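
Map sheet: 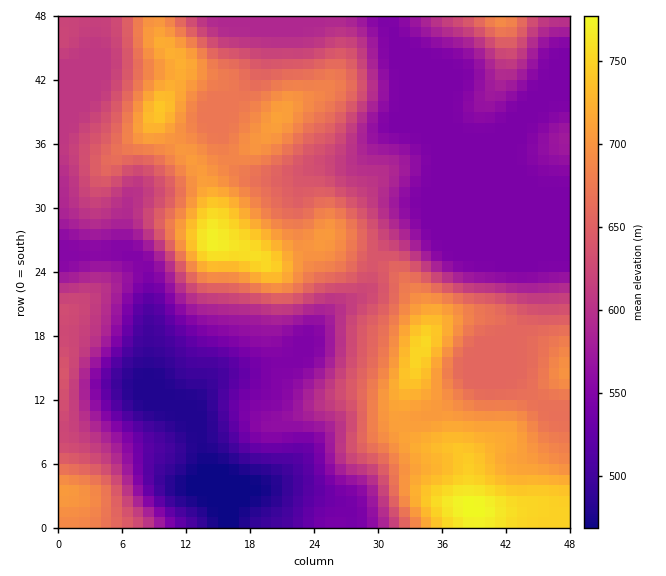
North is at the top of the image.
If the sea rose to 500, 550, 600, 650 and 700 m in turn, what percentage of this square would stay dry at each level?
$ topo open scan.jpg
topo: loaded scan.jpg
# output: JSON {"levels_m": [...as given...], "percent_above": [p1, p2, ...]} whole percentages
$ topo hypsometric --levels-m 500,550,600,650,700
{"levels_m": [500, 550, 600, 650, 700], "percent_above": [94, 74, 56, 37, 15]}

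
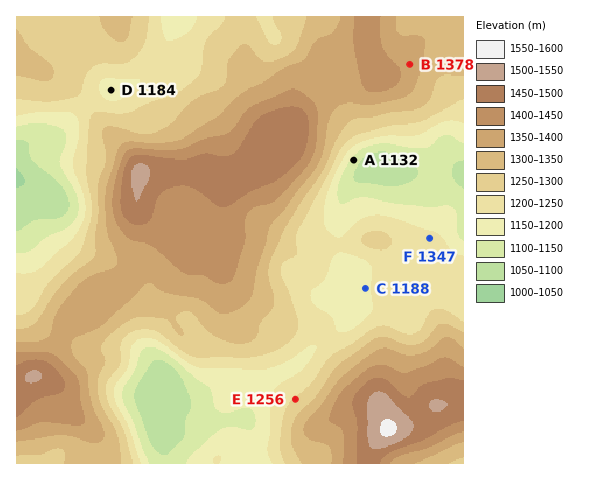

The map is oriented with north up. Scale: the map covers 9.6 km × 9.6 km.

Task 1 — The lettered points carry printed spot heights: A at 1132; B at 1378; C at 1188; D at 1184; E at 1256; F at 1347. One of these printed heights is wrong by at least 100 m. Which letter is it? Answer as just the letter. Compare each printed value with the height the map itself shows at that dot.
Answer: F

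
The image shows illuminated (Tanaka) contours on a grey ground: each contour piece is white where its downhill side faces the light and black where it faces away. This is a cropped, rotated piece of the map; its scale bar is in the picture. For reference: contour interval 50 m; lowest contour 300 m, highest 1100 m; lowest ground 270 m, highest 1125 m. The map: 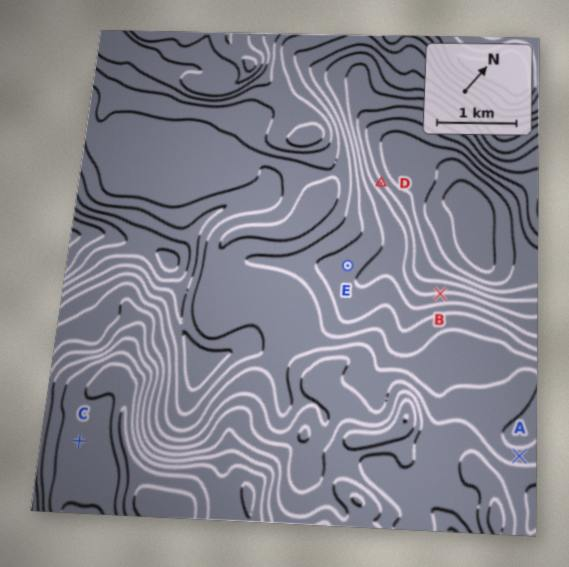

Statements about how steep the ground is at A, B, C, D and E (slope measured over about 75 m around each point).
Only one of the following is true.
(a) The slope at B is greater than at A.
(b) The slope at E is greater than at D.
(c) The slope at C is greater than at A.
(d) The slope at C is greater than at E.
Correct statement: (a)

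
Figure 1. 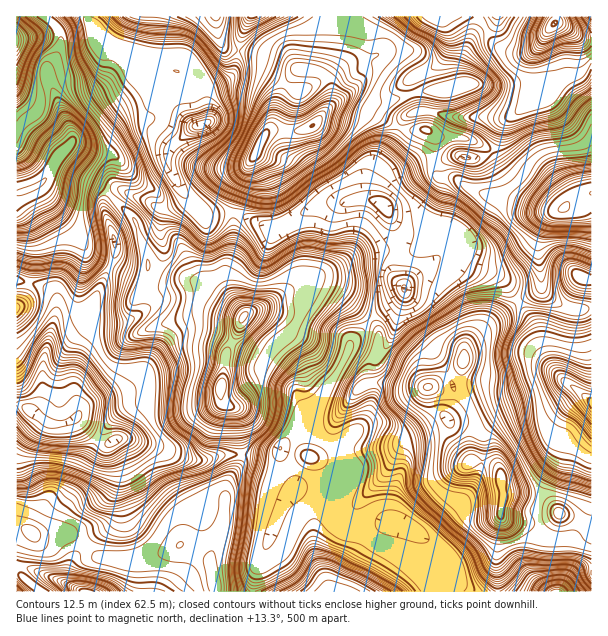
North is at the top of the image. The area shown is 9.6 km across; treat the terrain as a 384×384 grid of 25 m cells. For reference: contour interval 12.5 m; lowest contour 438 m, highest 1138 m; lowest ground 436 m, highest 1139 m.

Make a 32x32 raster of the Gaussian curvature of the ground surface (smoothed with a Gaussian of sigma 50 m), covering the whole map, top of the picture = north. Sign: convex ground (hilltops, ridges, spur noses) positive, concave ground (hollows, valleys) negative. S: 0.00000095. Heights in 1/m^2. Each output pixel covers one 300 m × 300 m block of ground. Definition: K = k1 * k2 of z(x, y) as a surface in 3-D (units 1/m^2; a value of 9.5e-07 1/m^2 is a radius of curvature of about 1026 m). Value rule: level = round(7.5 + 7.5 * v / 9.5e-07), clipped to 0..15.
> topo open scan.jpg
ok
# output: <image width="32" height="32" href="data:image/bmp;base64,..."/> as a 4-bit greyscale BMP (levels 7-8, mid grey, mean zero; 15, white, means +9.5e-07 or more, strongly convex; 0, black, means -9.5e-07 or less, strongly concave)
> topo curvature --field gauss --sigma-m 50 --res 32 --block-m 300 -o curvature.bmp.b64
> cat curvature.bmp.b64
<image width="32" height="32" href="data:image/bmp;base64,Qk12AgAAAAAAAHYAAAAoAAAAIAAAACAAAAABAAQAAAAAAAACAAATCwAAEwsAABAAAAAAAAAAAAAAABEREQAiIiIAMzMzAERERABVVVUAZmZmAHd3dwCIiIgAmZmZAKqqqgC7u7sAzMzMAN3d3QDu7u4A////APYOpYd3iouGaIh1eIRGO/s3Z4eHd3Tqi7yHd3iY95dgiHd3Z4h3eIcXd3d3tUNJZoh4eJeHiIeHaIeIiJSoNmd3doZniIeHd3d3iGd36afWOZtoh5h5qYh3doLIfGskZ7eXZoaHilh3d4h3tbSbVJlWd5l2mEQGl6d3h2epiHyHepcdxWmHRoZ3eIeGd0aKhph6ZXU+OatXdYmlZ4d3h3iniMeHiY34dnapind3eGd1Z3l1eIePg493tgj5Z3Z31ZdpdnyUkJhWhnaYdoh4Z5l8lmWbV2kpd3eXKHipP4V4ZWh3t1eFqHh6taiJdpeId6Znh3d4Zv5Xd3N2p4qzR3tmgZinh3RYJ4iHfndnZWkoFvZkd3mGYFeJiIlnd3lk/qo70md2K7+tqYdnd4h3g/pGeM53mfZZlFpld3iKh2Bnp1Wbhla1OGdod3d3qmVPqXiklHtHhEZUd4e3dYeFboh4iVdlhWd3qKh3dXt3d3iYREp4poSR+3h3WIl2eXeFeNifB5eEU5uGeH/HZcgml3pXnyiHdv+MZtszE6h6eJhWi0Z3Z3b/R7apiHmiWHp5iScGeHd4U2Q8l2d2WppWiHd5eFeHiIKWV3WGeYefsmd8f3anh3iaKIqHd4eCZYY2pLB6lnaPeQp3d3eG1XaGbXaA58WYY2gnh3d3h8mFRn/1"/>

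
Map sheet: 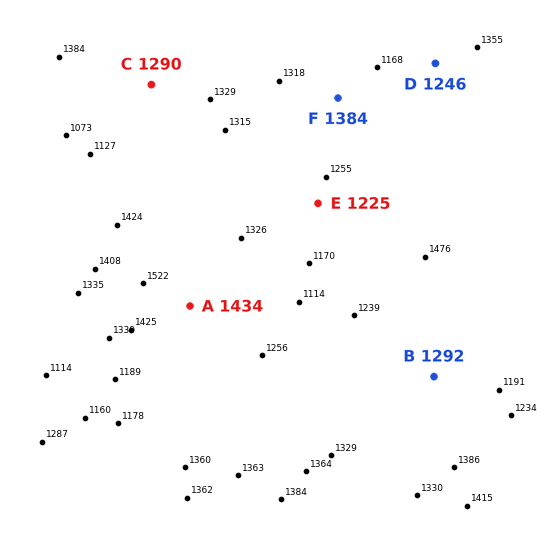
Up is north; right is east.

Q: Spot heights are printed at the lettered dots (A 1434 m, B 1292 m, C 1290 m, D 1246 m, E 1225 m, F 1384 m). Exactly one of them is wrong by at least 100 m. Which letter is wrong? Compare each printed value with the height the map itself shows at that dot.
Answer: F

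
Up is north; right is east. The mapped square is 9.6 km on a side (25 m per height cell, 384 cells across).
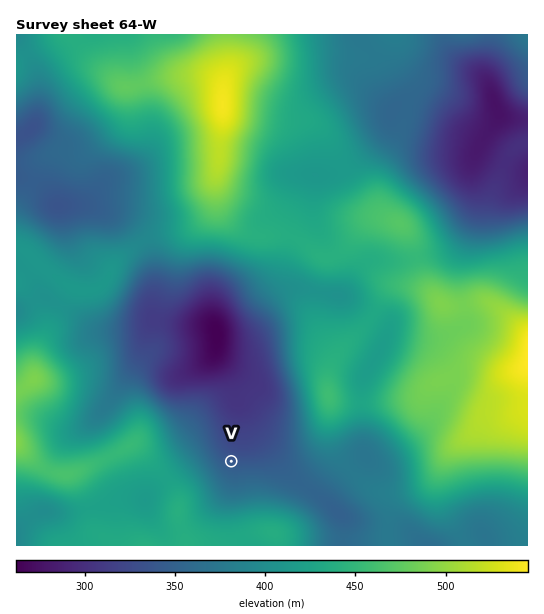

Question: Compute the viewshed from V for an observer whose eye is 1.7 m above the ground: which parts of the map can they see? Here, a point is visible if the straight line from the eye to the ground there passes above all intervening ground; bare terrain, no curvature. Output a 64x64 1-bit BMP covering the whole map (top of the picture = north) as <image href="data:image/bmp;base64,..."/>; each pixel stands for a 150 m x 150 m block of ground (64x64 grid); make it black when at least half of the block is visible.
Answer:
<image width="64" height="64" href="data:image/bmp;base64,Qk0+AgAAAAAAAD4AAAAoAAAAQAAAAEAAAAABAAEAAAAAAAACAAATCwAAEwsAAAIAAAAAAAAA////AAAAAAAAAAAAAAAAAAAAAAAAAAAAAAAAAAAAAAAAAAD/wAAAAAAAAf/gADAAAAAB/8AY8AAAAAP/AHDwAAAAA/4B8PAAAAAH/B/A8AAAAAf//wD4AAAAH//+APgAAAA///4A/AAAAP///gD+AAAA+//+AP4AAADz//4A/wAAAHH//gHBgAAAYP/+AMAAAAAA//4AAAAAAAB//gAAAAAAAD/8AAAAAAAAH/wAAAAAAAAP+AAAAAAAAA/4AAAAAAAAD/gAAAAAAAAf8AAAAAAAAB/wAAAAAAAAH/AAAAAH8Dg/8AAAAAP4P3/wAAAAA/5//+AAAAAB////wAAAAAD////AAAAAAB///8AAAAAAD///4AAAAAAP///8AAAAAAf///wAAAAAA///+AAAAAAB///gAAAAAAA/+AAAAAAAAAfwAAAAAAAAA/AAAAAAAAAD8AAAAAAAAAPwAAAAAAAAB/AAAAAAAAAD8AAAAAAAAADwAAAAAAAAAHAAAAAAAAAAEAAAAAAAAAAAAAAAAAAAAAAAAAAAAAAAAAAAAAAAAAAAAAAAAAAMABgAAAAAAB4AMAAAAAAAPgAAAAAAAAA/AAAAAAAAAH8AAAAAAAAAwAAAAAAAAACAAAAAAAAAAAAAAAAAAAAAAAAAAAAAAAAAAAAAAAAAAAAAAAAAAAAAAAAAAAAAAA=="/>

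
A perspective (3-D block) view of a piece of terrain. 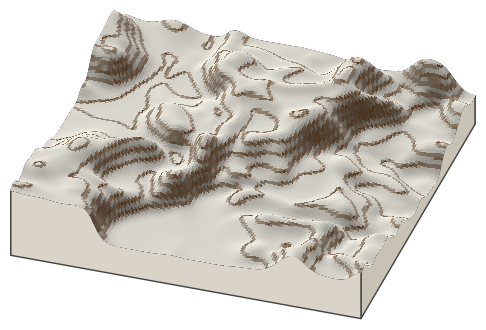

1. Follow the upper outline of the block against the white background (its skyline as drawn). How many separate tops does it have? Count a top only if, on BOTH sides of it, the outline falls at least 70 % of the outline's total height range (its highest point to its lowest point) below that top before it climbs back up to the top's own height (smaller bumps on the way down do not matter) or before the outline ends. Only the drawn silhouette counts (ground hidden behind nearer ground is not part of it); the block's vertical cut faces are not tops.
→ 0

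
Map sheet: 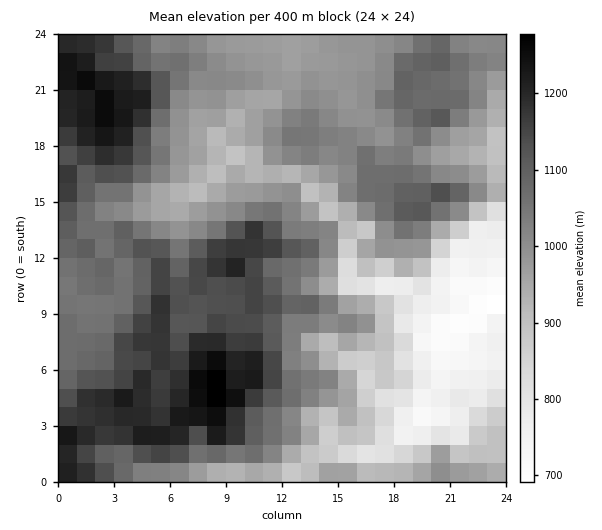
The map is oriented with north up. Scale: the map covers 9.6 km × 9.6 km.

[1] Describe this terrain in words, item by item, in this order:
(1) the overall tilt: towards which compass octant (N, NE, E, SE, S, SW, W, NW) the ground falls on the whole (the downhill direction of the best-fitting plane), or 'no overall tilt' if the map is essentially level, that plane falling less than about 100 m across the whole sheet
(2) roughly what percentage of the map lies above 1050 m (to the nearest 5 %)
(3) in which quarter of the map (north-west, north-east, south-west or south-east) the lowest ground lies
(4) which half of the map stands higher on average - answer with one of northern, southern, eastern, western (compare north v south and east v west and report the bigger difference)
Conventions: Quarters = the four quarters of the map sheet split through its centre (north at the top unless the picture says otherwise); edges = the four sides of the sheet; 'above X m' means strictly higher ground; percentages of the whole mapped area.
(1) On the whole the ground falls towards the east.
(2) About 45 % of the map lies above 1050 m.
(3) Look to the south-east quarter for the lowest ground.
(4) On average the western half of the map is the higher ground.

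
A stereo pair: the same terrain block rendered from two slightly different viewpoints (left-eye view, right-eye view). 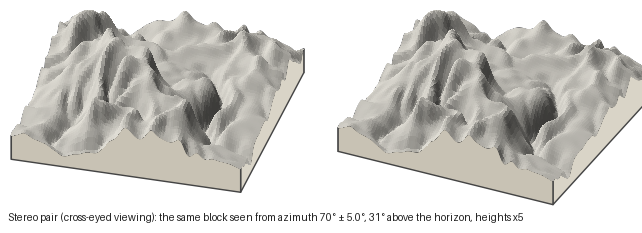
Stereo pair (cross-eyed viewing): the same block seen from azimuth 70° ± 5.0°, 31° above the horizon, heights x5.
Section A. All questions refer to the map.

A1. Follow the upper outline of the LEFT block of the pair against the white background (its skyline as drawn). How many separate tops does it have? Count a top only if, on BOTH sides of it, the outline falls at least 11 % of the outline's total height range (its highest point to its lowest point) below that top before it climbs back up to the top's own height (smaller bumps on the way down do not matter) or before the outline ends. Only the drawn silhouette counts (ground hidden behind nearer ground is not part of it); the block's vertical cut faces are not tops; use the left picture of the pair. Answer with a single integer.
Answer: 2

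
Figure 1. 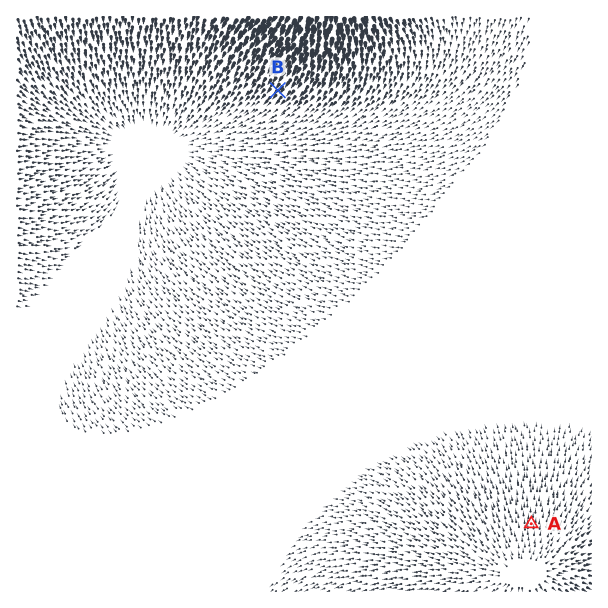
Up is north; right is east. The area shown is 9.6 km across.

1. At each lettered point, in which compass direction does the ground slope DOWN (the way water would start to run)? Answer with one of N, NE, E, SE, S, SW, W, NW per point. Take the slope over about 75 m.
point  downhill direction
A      N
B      SW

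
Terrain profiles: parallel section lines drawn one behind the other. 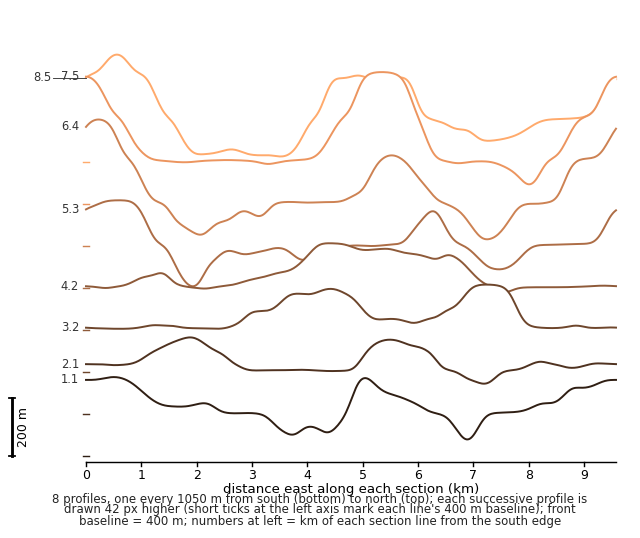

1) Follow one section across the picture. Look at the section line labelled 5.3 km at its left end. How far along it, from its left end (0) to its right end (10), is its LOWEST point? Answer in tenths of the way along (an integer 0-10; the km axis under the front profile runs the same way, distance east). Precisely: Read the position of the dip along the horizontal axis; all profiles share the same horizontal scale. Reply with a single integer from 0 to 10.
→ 2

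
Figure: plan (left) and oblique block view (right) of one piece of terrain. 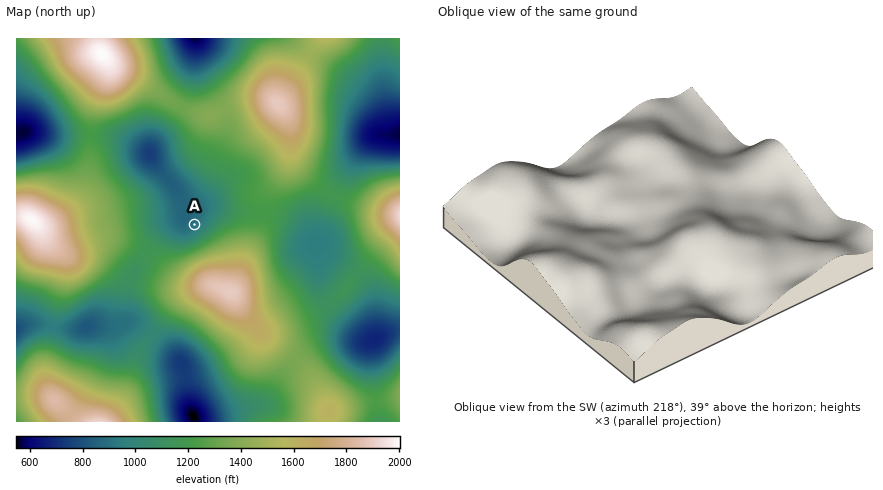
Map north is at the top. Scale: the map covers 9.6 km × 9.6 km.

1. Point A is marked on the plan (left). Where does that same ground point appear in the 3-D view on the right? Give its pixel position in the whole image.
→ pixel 651 234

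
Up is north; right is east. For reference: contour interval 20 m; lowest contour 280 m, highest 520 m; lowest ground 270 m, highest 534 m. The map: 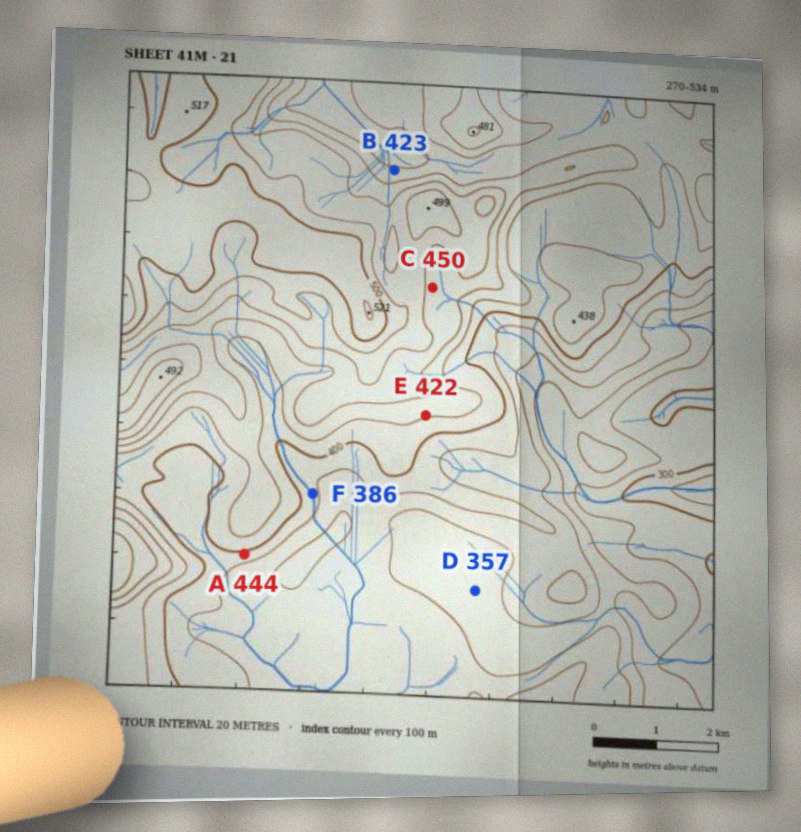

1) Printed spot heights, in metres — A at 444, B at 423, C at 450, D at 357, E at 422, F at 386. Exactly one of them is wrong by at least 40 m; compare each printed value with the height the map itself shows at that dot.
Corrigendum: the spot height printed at A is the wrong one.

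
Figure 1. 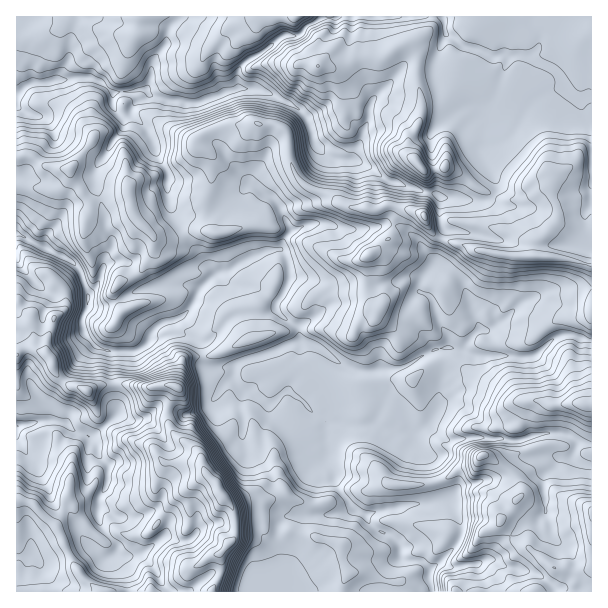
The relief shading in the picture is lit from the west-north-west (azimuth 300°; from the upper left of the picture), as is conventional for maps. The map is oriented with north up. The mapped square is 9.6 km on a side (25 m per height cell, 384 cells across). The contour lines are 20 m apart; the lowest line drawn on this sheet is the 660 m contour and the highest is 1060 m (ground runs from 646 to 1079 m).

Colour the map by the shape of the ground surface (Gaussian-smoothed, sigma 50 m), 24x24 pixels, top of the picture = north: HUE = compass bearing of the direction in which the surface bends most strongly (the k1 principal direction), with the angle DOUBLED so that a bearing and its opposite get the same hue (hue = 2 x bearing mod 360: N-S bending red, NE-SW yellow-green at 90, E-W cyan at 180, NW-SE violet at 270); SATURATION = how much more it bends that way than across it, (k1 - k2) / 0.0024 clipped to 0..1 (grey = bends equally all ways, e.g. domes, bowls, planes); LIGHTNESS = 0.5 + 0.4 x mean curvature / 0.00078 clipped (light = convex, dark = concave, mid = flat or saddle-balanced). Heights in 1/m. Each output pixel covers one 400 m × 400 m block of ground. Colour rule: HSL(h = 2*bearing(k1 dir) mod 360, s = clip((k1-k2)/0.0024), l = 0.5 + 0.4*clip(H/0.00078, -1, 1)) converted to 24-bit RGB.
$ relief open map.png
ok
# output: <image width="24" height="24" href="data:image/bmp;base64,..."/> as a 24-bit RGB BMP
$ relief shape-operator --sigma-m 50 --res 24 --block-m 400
<image width="24" height="24" href="data:image/bmp;base64,Qk32BgAAAAAAADYAAAAoAAAAGAAAABgAAAABABgAAAAAAMAGAAATCwAAEwsAAAAAAAAAAAAAcZOdfViSftt5QrzZby+/31yxsTJnObRP/c2JDyIwfn99fnp+eHR9oZB7aY2YcJCisI63DGmt3rySj2a1XqS3rzU3plxBa3uehHxmdVNzjuFjbTxLaW5HJHo0j8y/xH/V/M/QDU5ZZoNxdHN5f4ByiJ18cpiFUX+UhUQ7NpE8+AALUXMjmWhCh8y/YKCvoEpigk94lc6UkzuPSWvJbmvA2nzAJnEbM2cgyrQ6/4LpS1aQdI2lhaKzjpqup12oojR+fKatiqavFTBg9cXMX7GPfZFfhVqDt4phmdfeiS7Ut8p5LSpvoVNpjZk7mT9/lTyVreecZCH/fmWgXKGKXGDJmk81i1IwYYo1ank8cXlSOChWrcmHvYGaXaCPXU+IntbawKlWcTJ+2uF2NyatpWSlxIKNSoqVm2i+zf7SOw9Vsm6sWcJzaV9BiDGDwXuao7/cqa/mtoHjRCSTYa8jgrBapl6uSrSXY4ZNjEhMTnxz4LFjjiyQdV82hchxV1e4zPPIrhZbUC1MmapkhEtudHpyUFmEsdfFsHZFWkw3Mz8hcUTp0tH6gZngqF+WcYJciWJUp0CCcrudlS8sJ29rmMnj1GnWP+S4yPW1Sw1DamiKd6d1g2N/enmCZIZ0h4RIe2Rfemx8WGujGNcNiXQAnVgHhJYVlW4ue1MzTaVRgGMtWC0mZ+JVMRUcdZQe5MUOMqwAa0tziJ91fV5rioJ9gnJ7eXeAi4d8e3iEjX9vVndyU4RPqEuXwIKaoH+/loPToK7Zqzmax0C90Oz7w6LxVH7019D70t/5PwTeaoSDgmVmjIx4fYVvfYKEeXqJhoudfGmWsKiPZ2x7ZYKBWoqGjL2UfIq4h0+ktK+GLiTE1PjTFj02cX89UVQgQlEn4rBcvgvAtFZZTHg7aIxghICPen+SeDsueZA9hWs8QZcxhGqoa6KiToA7gI4vSkwgo21cbK+AaJ235dhnFxM9qxcuU8o4FlItjL46gDJFmVyuyqbVcmnRNIOorymRn63bw2uASKJ9roasPZhie4hOZYiqiX2oxX61HXcZcEoXhr6P8Yy/ADCPvkRf5qCyTmmhN4Q3Un+KeJyVgZtlcJVNtT2AQ5hxYmqBwZaoer23aXOcikqhfKCFgF6IXYNrfY5+nHy1qZPOsbRSm4k86gTtFGjSs+M2gqwsq2ijPoiFfJd0jHVqsmlxQ4iSqXSUVV10latptI1pRWaPo2mdilmHi3VWb3pNV29HbHRTfZNMkS7fmefWMwAfFOtPyXg+z4KiQqlqWYxSV3VHVYhep6CHfC55imtSXG7J0al2hqpmUZZtX2xFais6r65vnIHGa17RWaHhgcfrvngCRQgOkN61Wm6bqGR9d7tvfHKrska717VyTIU8Y4IuK5OzpsHRXImTwWOfz5u7fitoI7vqhOr0SoXzZzLWx2eNn5s7b2JDTZCjUI2Sj755dVeSfbGBisKWYkN5ZqVooZlnnYG+obDSmxWAcWAYkWYjNtAgfLUfenHwVtb/aHfIdXm8gGmdgmhlr4+EYG6Gc4usmICrT7NoZlKLwM2WdKVYQzJsoo2GdoxwcIhuejNcmqBbpdvvyuLweYPQa47jbj4APhcAZ2kpQL9hmk2UmIpzk6F4U4OFVIlYdozO0sWbP1l7ptOMnnvMfhuAiJxdn6FxcFxVXFeCv/G/KmFlbVUwRh4aZQkQq/TJpKj/ed7feEl3T4CEvo+sqZOsS1Gtm6LQNkVxvU5PLq91reuKOBs7gVGkz8O2hlKQoYmXSHd83PO6IAopm3dFJ1p8rtTh2/OwHhaVoDx3dXF+bn55TZNuhrGuqmLMi2k4bStIh7uazuK+cBdwbES4ZtnLiHvY2cDvxLzny9rz8JreNRBDysyuM1eJT55O37aWJGpliF9he39/eYF5aYRnfHtTcG9LTGe1f5q/cqqZy0pEj5gKioQ0Z0AcKDsMFCwHdooZLhIFMgYBS7VMc6llS3+TYYhcqLF4gFWZhIV7eIF9goF9e4B5gH97f3t6h5dDVGgmgYoleRMk1cyvK197r4+x0rfAqkJTFiunWDy8uNLgn8LJeZ2shmuLUoJsp7t8X1Z3iYSCgYWOeniLgICHgHh+goJ9gn+Qo4ufW2iPdIGTr5uLRlmRTIt6roqOtHjAgdgbAHpEraDcyIipi3Cjhn6gqY22dLB5TYeRpmBWkXBRfIpnhYVvgH2DhX2AdHqIln+MbX6VbpCVn3l/soqdR3qPY4FupG52o4ee2G7VLXUAJIYAo6MRqbE1mpkuu1wxryB7ro51hIqQfYCDfXuCfIKBe4aD"/>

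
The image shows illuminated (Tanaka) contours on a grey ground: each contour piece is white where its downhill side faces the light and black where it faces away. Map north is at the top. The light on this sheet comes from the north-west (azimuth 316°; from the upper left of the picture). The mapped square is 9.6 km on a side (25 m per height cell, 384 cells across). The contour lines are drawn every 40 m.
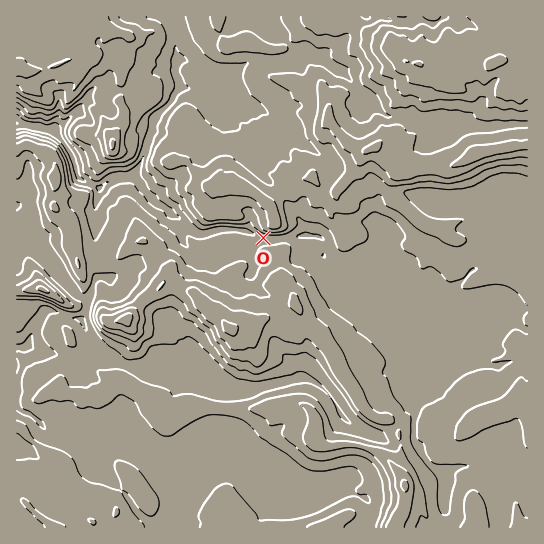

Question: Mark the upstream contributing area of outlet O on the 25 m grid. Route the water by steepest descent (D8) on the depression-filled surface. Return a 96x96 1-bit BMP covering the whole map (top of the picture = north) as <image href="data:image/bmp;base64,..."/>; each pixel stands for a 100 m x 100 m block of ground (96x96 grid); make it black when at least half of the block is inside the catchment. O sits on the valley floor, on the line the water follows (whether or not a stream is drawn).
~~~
<image width="96" height="96" href="data:image/bmp;base64,Qk2+BAAAAAAAAD4AAAAoAAAAYAAAAGAAAAABAAEAAAAAAIAEAAATCwAAEwsAAAIAAAAAAAAA////AAAAAAAAAAAAAAAAAAH///8AAAAAAAAAAAD///8AAAAAAAAAAAD///8AAAAAAAAAAAB///8AAAAAAAAAAAB///8AAAAAAAAAAAB///8AAAAAAAAAAAB///8AAAAAAAAAAAB///8AAAAAAAAAAAB///8AAAAAAAAAAAD///8AAAAAAAAAAAD///8AAAAAAAAAAAH///8AAAAAAAAAAAD///8AAAAAAAAAAAD///8AAAAAAAAAAAD///8AAAAAAAAAAAD///8AAAAAAAAAAAD///8AAAAAAAAAAAD///8AAAAAAAAAAAD///8AAAAAAAAAAAH///8AAAAAAAAAAB////8AAAAAAAAAAD////8AAAAAAAAAAH////8AAAAAAAAAAP////8AAAAAAAAAAP////8AAAAAAAAAAf////8AAAAAAAAAAf////8AAAAAAAAAA/////8AAAAAAAAAB/////8AAAAAAAAAB/////8AAAAAAAAAD/////8AAAAAAAAAD/////8AAAAAAAAAH/////8AAAAAAAAAH/////8AAAAAAAAAP/////8AAAAAAAAAf/////8AAAAAAAAA//////8AAAAAAAAB//////8AAAAAAAAD//////8AAAAAAAAD//////8AAAAAAAAH//////8AAAAAAAAH//////8AAAAAAAAP//////8AAAAAAAAP//////8AAAAAAAAf//////8AAAAAAAA///////8AAAAAAAA///////wAAAAAAAA///////AAAAAAAAB///////AAAAAAAAB///////AAAAAAAAB//////+AAAAAAAAD//////+AAAAAAAAP//////4AAAAAAAAP/////+AAAAAAAAAP/////wAAAAAAAAAP/////AAAAAAAAAAH////+AAAAAAAAAAB////wAAAAAAAAAAD////gAAAAAAAAAAD////AAAAAAAAAAAD///8AAAAAAAAAAAD///4AAAAAAAAAAAB///wAAAAAAAAAAAAfz/wAAAAAAAAAAAAPh/wAAAAAAAAAAAADA/4AAAAAAAAAAAAAAf4AAAAAAAAAAAAAAP4AAAAAAAAAAAAAAPwAAAAAAAAAAAAAAHwAAAAAAAAAAAAAADAAAAAAAAAAAAAAAAAAAAAAAAAAAAAAAAAAAAAAAAAAAAAAAAAAAAAAAAAAAAAAAAAAAAAAAAAAAAAAAAAAAAAAAAAAAAAAAAAAAAAAAAAAAAAAAAAAAAAAAAAAAAAAAAAAAAAAAAAAAAAAAAAAAAAAAAAAAAAAAAAAAAAAAAAAAAAAAAAAAAAAAAAAAAAAAAAAAAAAAAAAAAAAAAAAAAAAAAAAAAAAAAAAAAAAAAAAAAAAAAAAAAAAAAAAAAAAAAAAAAAAAAAAAAAAAAAAAAAAAAAAAAAAAAAAAAAAAAAAAAAAAAAAAAAAAAAAAAAAAAAAAAAAAAAAAAAAAAAAAAAAAAAAAAAAAAAAAAAAAAAAAAAAAAAAAAAAAAAAAAAAAAAAAAAAAAAAAAAAAAAAAAA="/>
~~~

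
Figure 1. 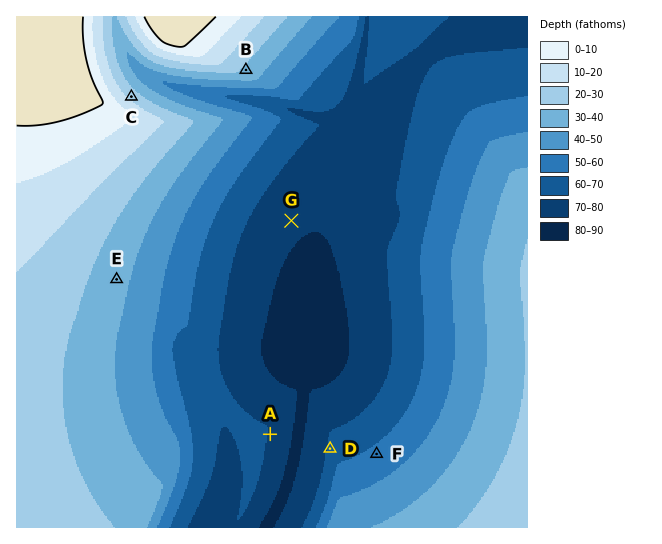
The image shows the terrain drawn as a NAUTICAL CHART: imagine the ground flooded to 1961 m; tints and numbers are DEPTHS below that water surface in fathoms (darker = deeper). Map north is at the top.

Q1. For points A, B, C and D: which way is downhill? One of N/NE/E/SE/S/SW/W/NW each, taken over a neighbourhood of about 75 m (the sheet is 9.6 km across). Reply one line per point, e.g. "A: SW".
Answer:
A: E
B: SE
C: NE
D: W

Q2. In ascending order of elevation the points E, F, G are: G F E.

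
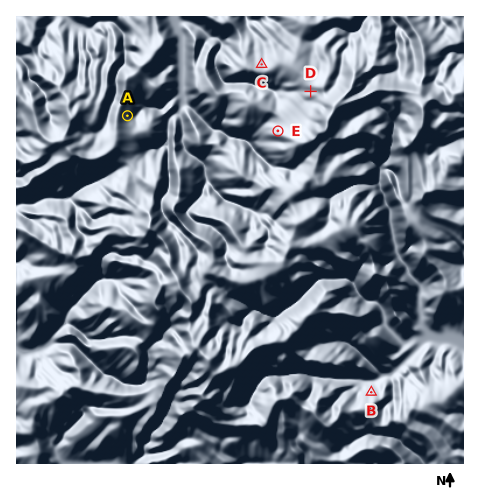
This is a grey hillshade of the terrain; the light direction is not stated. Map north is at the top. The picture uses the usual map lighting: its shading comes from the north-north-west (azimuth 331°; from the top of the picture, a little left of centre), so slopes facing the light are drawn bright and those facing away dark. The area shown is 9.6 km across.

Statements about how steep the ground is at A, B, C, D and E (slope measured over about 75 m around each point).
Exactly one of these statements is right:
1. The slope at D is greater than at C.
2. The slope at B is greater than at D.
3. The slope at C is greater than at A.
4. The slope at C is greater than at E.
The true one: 2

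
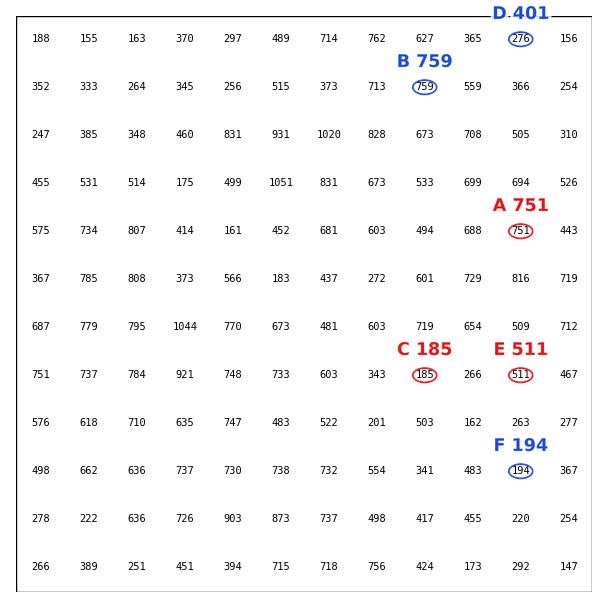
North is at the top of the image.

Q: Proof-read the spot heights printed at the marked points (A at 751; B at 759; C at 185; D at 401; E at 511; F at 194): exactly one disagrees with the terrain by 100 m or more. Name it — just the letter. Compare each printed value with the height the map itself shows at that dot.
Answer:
D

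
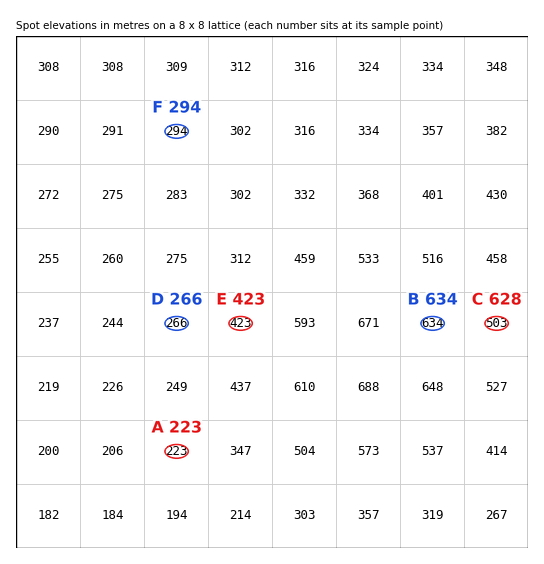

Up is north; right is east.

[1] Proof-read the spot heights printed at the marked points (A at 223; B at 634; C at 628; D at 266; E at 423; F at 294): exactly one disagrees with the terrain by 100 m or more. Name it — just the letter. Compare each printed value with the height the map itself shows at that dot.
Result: C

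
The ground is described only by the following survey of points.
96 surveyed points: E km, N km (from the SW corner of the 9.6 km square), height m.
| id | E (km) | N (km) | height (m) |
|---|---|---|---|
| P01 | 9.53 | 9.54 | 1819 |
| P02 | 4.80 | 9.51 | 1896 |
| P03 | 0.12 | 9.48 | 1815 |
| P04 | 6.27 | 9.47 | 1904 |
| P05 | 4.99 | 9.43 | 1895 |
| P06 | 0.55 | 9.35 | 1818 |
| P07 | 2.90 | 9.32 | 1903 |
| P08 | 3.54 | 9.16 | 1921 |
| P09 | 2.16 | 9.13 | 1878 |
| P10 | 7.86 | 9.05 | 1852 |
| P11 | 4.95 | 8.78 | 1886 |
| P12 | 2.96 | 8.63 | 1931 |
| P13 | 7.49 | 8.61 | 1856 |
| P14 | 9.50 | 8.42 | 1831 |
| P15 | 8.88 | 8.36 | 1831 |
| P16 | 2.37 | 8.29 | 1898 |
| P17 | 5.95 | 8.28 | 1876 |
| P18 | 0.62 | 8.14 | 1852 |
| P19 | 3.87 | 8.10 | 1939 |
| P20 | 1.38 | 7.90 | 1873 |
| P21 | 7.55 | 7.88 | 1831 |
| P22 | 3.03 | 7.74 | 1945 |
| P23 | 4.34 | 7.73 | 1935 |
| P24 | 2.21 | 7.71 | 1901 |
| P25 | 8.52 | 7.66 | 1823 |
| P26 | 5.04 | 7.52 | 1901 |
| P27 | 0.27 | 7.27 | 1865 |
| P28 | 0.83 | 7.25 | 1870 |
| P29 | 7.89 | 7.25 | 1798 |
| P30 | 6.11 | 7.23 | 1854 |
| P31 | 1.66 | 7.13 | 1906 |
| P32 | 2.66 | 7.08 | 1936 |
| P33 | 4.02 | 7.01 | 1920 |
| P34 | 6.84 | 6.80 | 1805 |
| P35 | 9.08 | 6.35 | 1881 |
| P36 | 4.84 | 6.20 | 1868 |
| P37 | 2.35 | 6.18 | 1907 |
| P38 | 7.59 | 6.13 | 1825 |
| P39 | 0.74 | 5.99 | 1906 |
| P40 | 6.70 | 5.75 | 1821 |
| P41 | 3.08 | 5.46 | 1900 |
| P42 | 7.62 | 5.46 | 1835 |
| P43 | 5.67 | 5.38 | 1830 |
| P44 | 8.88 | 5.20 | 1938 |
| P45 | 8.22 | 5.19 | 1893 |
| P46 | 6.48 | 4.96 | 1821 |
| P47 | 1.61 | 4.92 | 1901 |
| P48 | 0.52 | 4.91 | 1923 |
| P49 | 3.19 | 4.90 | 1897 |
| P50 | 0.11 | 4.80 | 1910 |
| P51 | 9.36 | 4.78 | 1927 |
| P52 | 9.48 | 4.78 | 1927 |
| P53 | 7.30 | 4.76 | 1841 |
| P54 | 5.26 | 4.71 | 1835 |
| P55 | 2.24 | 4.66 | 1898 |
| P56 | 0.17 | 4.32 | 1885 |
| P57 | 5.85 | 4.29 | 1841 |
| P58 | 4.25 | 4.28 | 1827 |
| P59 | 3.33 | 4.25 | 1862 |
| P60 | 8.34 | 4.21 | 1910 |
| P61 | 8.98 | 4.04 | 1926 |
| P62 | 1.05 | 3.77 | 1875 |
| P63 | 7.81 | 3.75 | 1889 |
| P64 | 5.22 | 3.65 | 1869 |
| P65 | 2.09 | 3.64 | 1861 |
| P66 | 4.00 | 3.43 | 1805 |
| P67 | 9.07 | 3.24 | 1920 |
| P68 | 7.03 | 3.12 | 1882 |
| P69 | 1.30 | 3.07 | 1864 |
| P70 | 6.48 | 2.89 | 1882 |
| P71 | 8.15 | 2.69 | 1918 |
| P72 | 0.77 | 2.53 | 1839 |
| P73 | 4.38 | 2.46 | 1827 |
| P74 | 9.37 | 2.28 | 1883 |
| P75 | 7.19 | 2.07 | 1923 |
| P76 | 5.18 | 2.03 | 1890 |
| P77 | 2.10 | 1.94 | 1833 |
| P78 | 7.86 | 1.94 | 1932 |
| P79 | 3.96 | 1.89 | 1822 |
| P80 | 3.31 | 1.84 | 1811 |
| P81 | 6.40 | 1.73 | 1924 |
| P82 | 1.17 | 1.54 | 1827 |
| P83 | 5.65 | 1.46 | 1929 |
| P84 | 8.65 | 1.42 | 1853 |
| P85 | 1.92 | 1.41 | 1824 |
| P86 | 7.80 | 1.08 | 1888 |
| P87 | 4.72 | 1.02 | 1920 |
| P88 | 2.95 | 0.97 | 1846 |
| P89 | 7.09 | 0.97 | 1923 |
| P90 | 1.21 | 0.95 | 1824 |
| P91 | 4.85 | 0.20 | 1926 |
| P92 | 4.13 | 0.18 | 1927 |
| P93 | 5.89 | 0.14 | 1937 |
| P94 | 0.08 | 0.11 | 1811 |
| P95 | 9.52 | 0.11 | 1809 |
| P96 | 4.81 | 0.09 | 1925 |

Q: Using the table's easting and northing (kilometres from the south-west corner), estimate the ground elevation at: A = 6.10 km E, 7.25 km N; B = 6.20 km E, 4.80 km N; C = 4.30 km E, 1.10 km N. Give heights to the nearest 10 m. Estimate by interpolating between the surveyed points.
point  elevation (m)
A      1850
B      1820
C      1900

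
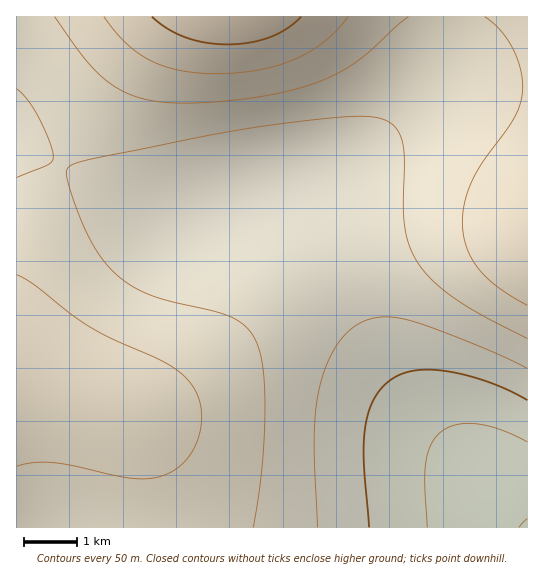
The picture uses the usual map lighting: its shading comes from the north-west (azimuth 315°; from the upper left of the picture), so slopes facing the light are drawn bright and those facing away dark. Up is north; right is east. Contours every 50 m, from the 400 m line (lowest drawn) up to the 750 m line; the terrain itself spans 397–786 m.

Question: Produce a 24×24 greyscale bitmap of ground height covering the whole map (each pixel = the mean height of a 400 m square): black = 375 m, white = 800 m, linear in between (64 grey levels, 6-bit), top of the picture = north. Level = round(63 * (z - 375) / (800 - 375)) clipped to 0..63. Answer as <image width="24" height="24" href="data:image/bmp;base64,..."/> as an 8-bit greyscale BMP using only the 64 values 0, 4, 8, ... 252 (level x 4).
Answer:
<image width="24" height="24" href="data:image/bmp;base64,Qk12BgAAAAAAADYEAAAoAAAAGAAAABgAAAABAAgAAAAAAEACAAATCwAAEwsAAAABAAAAAAAAAAAAAAEBAQACAgIAAwMDAAQEBAAFBQUABgYGAAcHBwAICAgACQkJAAoKCgALCwsADAwMAA0NDQAODg4ADw8PABAQEAAREREAEhISABMTEwAUFBQAFRUVABYWFgAXFxcAGBgYABkZGQAaGhoAGxsbABwcHAAdHR0AHh4eAB8fHwAgICAAISEhACIiIgAjIyMAJCQkACUlJQAmJiYAJycnACgoKAApKSkAKioqACsrKwAsLCwALS0tAC4uLgAvLy8AMDAwADExMQAyMjIAMzMzADQ0NAA1NTUANjY2ADc3NwA4ODgAOTk5ADo6OgA7OzsAPDw8AD09PQA+Pj4APz8/AEBAQABBQUEAQkJCAENDQwBEREQARUVFAEZGRgBHR0cASEhIAElJSQBKSkoAS0tLAExMTABNTU0ATk5OAE9PTwBQUFAAUVFRAFJSUgBTU1MAVFRUAFVVVQBWVlYAV1dXAFhYWABZWVkAWlpaAFtbWwBcXFwAXV1dAF5eXgBfX18AYGBgAGFhYQBiYmIAY2NjAGRkZABlZWUAZmZmAGdnZwBoaGgAaWlpAGpqagBra2sAbGxsAG1tbQBubm4Ab29vAHBwcABxcXEAcnJyAHNzcwB0dHQAdXV1AHZ2dgB3d3cAeHh4AHl5eQB6enoAe3t7AHx8fAB9fX0Afn5+AH9/fwCAgIAAgYGBAIKCggCDg4MAhISEAIWFhQCGhoYAh4eHAIiIiACJiYkAioqKAIuLiwCMjIwAjY2NAI6OjgCPj48AkJCQAJGRkQCSkpIAk5OTAJSUlACVlZUAlpaWAJeXlwCYmJgAmZmZAJqamgCbm5sAnJycAJ2dnQCenp4An5+fAKCgoAChoaEAoqKiAKOjowCkpKQApaWlAKampgCnp6cAqKioAKmpqQCqqqoAq6urAKysrACtra0Arq6uAK+vrwCwsLAAsbGxALKysgCzs7MAtLS0ALW1tQC2trYAt7e3ALi4uAC5ubkAurq6ALu7uwC8vLwAvb29AL6+vgC/v78AwMDAAMHBwQDCwsIAw8PDAMTExADFxcUAxsbGAMfHxwDIyMgAycnJAMrKygDLy8sAzMzMAM3NzQDOzs4Az8/PANDQ0ADR0dEA0tLSANPT0wDU1NQA1dXVANbW1gDX19cA2NjYANnZ2QDa2toA29vbANzc3ADd3d0A3t7eAN/f3wDg4OAA4eHhAOLi4gDj4+MA5OTkAOXl5QDm5uYA5+fnAOjo6ADp6ekA6urqAOvr6wDs7OwA7e3tAO7u7gDv7+8A8PDwAPHx8QDy8vIA8/PzAPT09AD19fUA9vb2APf39wD4+PgA+fn5APr6+gD7+/sA/Pz8AP39/QD+/v4A////AIyMjJCUlJiYlJCMhHhwZFhMQDQsJBwUEJSUlJicnJycmJSMhHxwZFRIPDQoJBwYFKCcoKCkpKSgnJiQhHxwYFRIPDQoJCAcHKioqKisrKyooJiQiHxwYFRIPDQsJCQkJLCwsLCwsLCspJyUiHxwYFRIPDQwLCgsMLS0tLS0tLCspJyUiHxwZFRMQDg0NDQ4PLi4tLS0sKyooJyQiHxwZFhQSEBAQEBIULi0tLCwrKiknJiQiHx0aGBUUExMTFRYZLSwsKyopKCYlJCMhHx0bGRcWFhcYGRweLCsqKScmJSQjIiIgHx4cGhkZGRocHiEjKykoJiUjIiIhISAgHx4dHBsbHB4gIyUoKSgmJCIhIB8fHx8fHh4dHR0dHyEkJiksJyYkIyEfHh0dHR0dHR0dHR4fISMmKSwuJSQjISAeHRwcHBwcHBwdHR4gIiQnKi0vJCMiIR8eHRwbGxsbGxscHR4gIiUoKi0uIyIhIB8eHRwbGxsaGxscHR4gIiUnKiwuISIhISAfHh0dHBsbGxscHR4gIiQnKSssISEiIiEhICAfHh0dHB0dHh8gIiQmKCkrISEiIyMjIyMiISEgIB8fHyAhIiQlJygqISIjJCUmJycnJiYlJCMiIiIiIyMlJigpIiMlJigqKyssLCsqKSgmJSQjIyQlJicoIyQmKCstLzAxMTEwLy0rKSclJSQlJicpJCYoKy4wMzU2Nzc2NDIvLCknJiYmJygpJicqLTA0Njk6Ozs6ODYyLywpKCcnKCkqA=="/>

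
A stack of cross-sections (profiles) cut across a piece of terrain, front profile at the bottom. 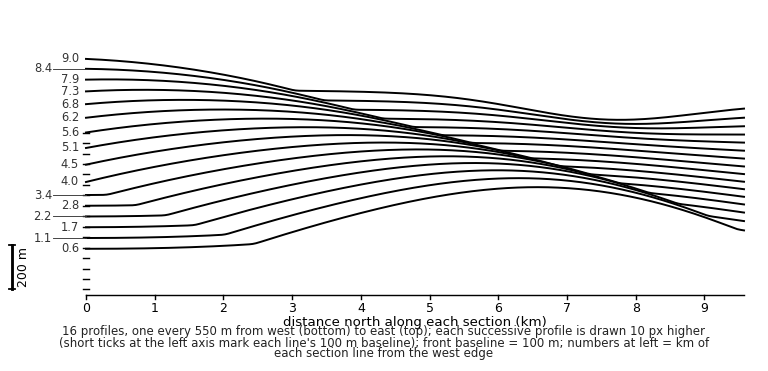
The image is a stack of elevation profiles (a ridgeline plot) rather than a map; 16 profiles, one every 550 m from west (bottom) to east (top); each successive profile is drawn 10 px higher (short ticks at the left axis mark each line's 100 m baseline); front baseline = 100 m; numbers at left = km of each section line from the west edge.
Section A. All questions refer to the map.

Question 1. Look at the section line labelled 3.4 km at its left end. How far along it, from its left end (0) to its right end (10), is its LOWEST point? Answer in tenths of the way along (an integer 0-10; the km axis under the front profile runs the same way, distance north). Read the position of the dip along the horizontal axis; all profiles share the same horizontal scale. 0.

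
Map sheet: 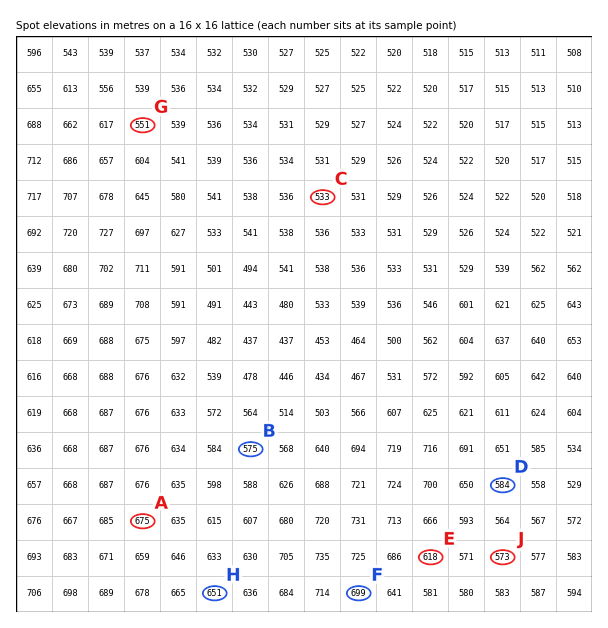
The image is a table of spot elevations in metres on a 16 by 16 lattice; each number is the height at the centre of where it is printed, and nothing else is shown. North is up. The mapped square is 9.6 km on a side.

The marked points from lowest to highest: C B A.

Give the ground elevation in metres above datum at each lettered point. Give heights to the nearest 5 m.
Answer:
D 585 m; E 620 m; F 700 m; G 550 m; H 650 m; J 575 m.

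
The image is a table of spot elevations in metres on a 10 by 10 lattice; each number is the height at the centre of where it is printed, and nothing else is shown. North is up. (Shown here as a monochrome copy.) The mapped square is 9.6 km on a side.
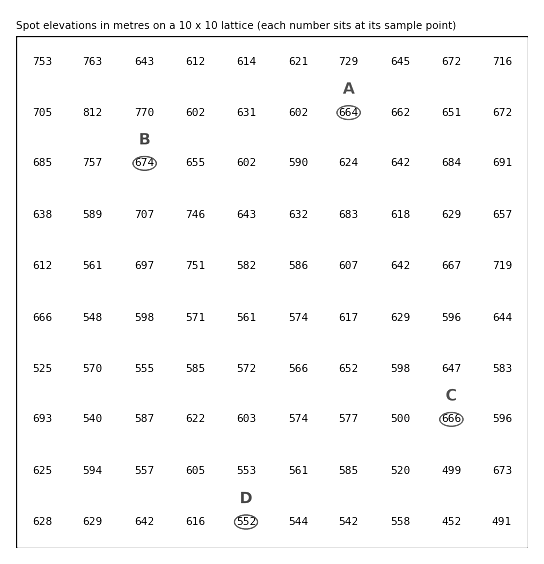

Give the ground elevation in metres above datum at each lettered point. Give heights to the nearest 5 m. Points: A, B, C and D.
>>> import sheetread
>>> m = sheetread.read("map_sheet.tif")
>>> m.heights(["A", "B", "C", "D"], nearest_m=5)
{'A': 665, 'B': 675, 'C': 665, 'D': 550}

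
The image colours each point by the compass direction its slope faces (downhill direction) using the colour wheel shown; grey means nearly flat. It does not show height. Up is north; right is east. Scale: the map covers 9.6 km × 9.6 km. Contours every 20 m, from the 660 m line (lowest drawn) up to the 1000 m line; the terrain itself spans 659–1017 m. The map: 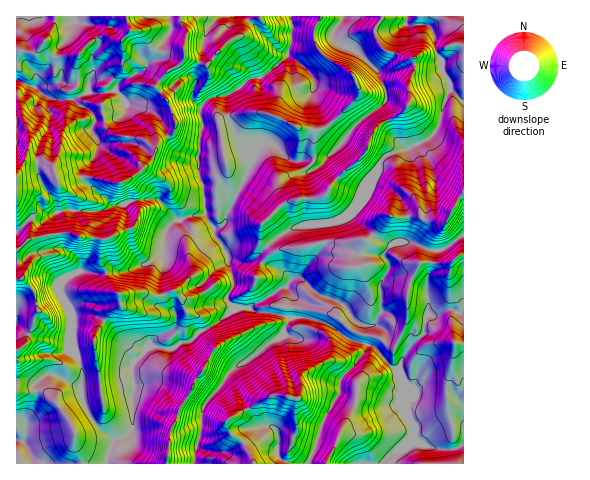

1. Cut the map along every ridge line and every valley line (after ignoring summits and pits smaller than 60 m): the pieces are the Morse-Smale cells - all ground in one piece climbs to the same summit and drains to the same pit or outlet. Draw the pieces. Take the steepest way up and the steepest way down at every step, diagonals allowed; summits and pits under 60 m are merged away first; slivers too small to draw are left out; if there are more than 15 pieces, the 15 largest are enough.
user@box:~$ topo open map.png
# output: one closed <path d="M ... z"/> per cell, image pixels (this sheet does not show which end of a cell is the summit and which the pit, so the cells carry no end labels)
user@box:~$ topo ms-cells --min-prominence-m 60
<path d="M301 317l-10 1-7 9 0 7-3 3-12 7-24 18-11 6-27 32-5 14 0 16-7 26 0 8 187 0 26-23 5-7 0-9-13-27 2-16-4-11-23-24-26-8-23-16z"/><path d="M452 91l-4 3-8 30-6 10-8 7-17 8-24 7-5 6-2 9-12 12-9 21-11 13-13 5-38 5-18 11-19 18-9 6-11 0-9-3-1 5 6 20-7 11 1 7 6 6 16 0 29-19 6-1 8-10 8 0 20 18 22 8 14 19 5 2 12 0 7-12-1-29 9-17-5-11 5-10 7-4 16 0 19 8 9 0 8-3 16-12 0-132z"/><path d="M206 214l-16 2-19 8-6 8-1 19-18 13-20 8-21 2-27-2-14 6-4 6-1 8 13 24 0 26 2 12 8 18-2 18 4 14 14 23 17 13 9-3 9-9 0-36 2-3-3-19 1-7 15-17 23 4 10-7 9-1 9-10 22-12 12-12-6-8-13-2-10-13 1-5 10-11 13-7 0-5-7-14-5-6-2-8z"/><path d="M180 16l-10 1 1 12-13 19-3 11-8 5-6 8-21 9-4 7-11-9-15 2 3-6-1-19 7-10 0-5-9-16-14-3-1-6-58 0-1 158 10-12 8 0 18 3 7 18 23-6 0-9 11-9 5-11 0-8-6-9 1-7 3-4 19-1 7-4 4-5-1-8 29 11 9 10 5 13 3-1 4-5 1-8-7-19-13-18 13-15 9-4 6-7 2-28-5-10z"/><path d="M320 16l-139 1 0 4 5 10-2 28-6 7-9 4-13 17 13 16 7 19-1 8-6 6 2 7 8 8 19 6 1 19 5 10 1 28 9 14 11-5 1-8 30-61 0-4-3-3-15-8-11-22-1-21 13-8 9-8 15-3 22-18 6-14 0-13 3-2 19 4 7-15z"/><path d="M425 24l-20 0-9 6-21-1 3 12 6 9 13 3 8 6 9 0 1 9-7 17 2 16-11 14-20 9-4 5-11 25-32 29-6 11-8 4-24 1-6-11 0-8 21-15-4-4-8 1-10-4-16-15-6-1-4 3-35 70-1 8-11 6 2 8 5 6 9 17 19 2 9-6 19-18 18-11 38-5 13-5 11-13 9-21 12-12 2-9 5-6 24-7 17-8 8-7 6-10 3-19 7-14 0-8-8-12-1-11-6-13 0-12-4-7z"/><path d="M124 205l-12 1-10 5-36-1-13 4-7 6-14-2-16 14 1 150 16 3 13-10 7-1 25 13 3-2 0-18-7-13-2-12 0-26-13-24 0-5 5-9 14-6 17 2 31-2 17-8-11-16 0-12-5-16 0-10z"/><path d="M249 308l-15 0-13 12-22 12-11 11-7 0-10 7-23-4-4 4-12 15 3 19-2 8 0 36-9 9-10 3-8 24 89-1 7-33 0-16 3-10 29-36 15-8 20-16 14-9 1-8 6-8-14-5-18-2z"/><path d="M463 235l-15 12-8 3-9 0-19-8-16 0-5 3-7 11 5 11-9 17 1 29-7 12-12 0-5-2-14-19-22-8-20-18-8 0-6 8 5 9-1 23 18 0 17 5 23 16 26 8 22 24 12-23 15-15 0-10 4-8 6 1 15-7 10 5 5-1z"/><path d="M294 30l-3 2 0 13-4 12-24 20-15 3-9 8-12 7-1 16 2 9 13 22 9 2 7 7 6-8 8 0 16 15 10 4 8-1 4 4 6-6 0-27-3-2 6 0 10-4 29-28 3-8-6-13-8-9-26-15-4-7-3-12z"/><path d="M451 309l-17 7-6-1-1 1-3 17-15 15-8 14-3 8 4 12-2 16 13 27 0 9-6 8-12 9-12 13 81-1 0-149z"/><path d="M53 374l-7 1-13 10-17-2 0 80 89 1 9-25-13-9-11-14-9-19-1-9z"/><path d="M357 16l-13 0-11 17 0 6 6 5 17 7 23 22 7 17 0 11-5 6-24 16-35 41-7 5-6-4-15 9-6 6 0 8 6 11 24-1 8-4 6-11 32-29 11-25 4-5 20-9 11-14-2-16 7-17-1-9-9 0-8-6-13-3-6-9-3-12z"/><path d="M168 136l-10 5-7 19-20 18-11 5-8 0-9-4-20-2 1 4 29 25 11-1 10-5 24-1 18 21 14-4 14-2 0-28-5-10-1-19-19-6z"/><path d="M169 16l-93 0 0 6 15 4 8 15 0 5-7 10 1 19-2 5 14-1 11 9 4-7 21-9 6-8 8-5 3-11 12-16 1-10z"/>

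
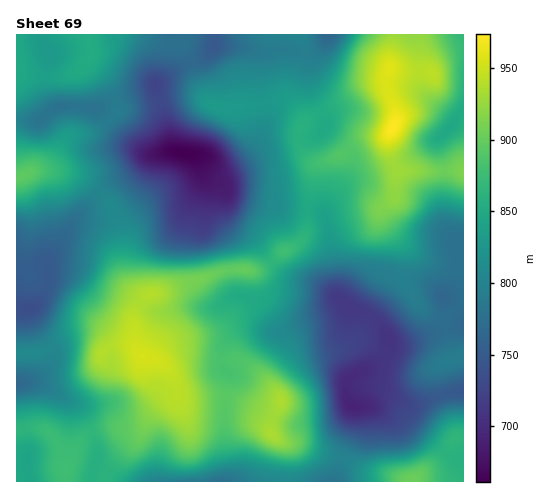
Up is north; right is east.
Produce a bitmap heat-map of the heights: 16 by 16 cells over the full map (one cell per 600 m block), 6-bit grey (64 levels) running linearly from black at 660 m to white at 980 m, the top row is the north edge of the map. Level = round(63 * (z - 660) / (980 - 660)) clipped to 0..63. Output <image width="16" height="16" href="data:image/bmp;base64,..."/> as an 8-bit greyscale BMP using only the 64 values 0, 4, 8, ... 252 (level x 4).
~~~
<image width="16" height="16" href="data:image/bmp;base64,Qk02BQAAAAAAADYEAAAoAAAAEAAAABAAAAABAAgAAAAAAAABAAATCwAAEwsAAAABAAAAAAAAAAAAAAEBAQACAgIAAwMDAAQEBAAFBQUABgYGAAcHBwAICAgACQkJAAoKCgALCwsADAwMAA0NDQAODg4ADw8PABAQEAAREREAEhISABMTEwAUFBQAFRUVABYWFgAXFxcAGBgYABkZGQAaGhoAGxsbABwcHAAdHR0AHh4eAB8fHwAgICAAISEhACIiIgAjIyMAJCQkACUlJQAmJiYAJycnACgoKAApKSkAKioqACsrKwAsLCwALS0tAC4uLgAvLy8AMDAwADExMQAyMjIAMzMzADQ0NAA1NTUANjY2ADc3NwA4ODgAOTk5ADo6OgA7OzsAPDw8AD09PQA+Pj4APz8/AEBAQABBQUEAQkJCAENDQwBEREQARUVFAEZGRgBHR0cASEhIAElJSQBKSkoAS0tLAExMTABNTU0ATk5OAE9PTwBQUFAAUVFRAFJSUgBTU1MAVFRUAFVVVQBWVlYAV1dXAFhYWABZWVkAWlpaAFtbWwBcXFwAXV1dAF5eXgBfX18AYGBgAGFhYQBiYmIAY2NjAGRkZABlZWUAZmZmAGdnZwBoaGgAaWlpAGpqagBra2sAbGxsAG1tbQBubm4Ab29vAHBwcABxcXEAcnJyAHNzcwB0dHQAdXV1AHZ2dgB3d3cAeHh4AHl5eQB6enoAe3t7AHx8fAB9fX0Afn5+AH9/fwCAgIAAgYGBAIKCggCDg4MAhISEAIWFhQCGhoYAh4eHAIiIiACJiYkAioqKAIuLiwCMjIwAjY2NAI6OjgCPj48AkJCQAJGRkQCSkpIAk5OTAJSUlACVlZUAlpaWAJeXlwCYmJgAmZmZAJqamgCbm5sAnJycAJ2dnQCenp4An5+fAKCgoAChoaEAoqKiAKOjowCkpKQApaWlAKampgCnp6cAqKioAKmpqQCqqqoAq6urAKysrACtra0Arq6uAK+vrwCwsLAAsbGxALKysgCzs7MAtLS0ALW1tQC2trYAt7e3ALi4uAC5ubkAurq6ALu7uwC8vLwAvb29AL6+vgC/v78AwMDAAMHBwQDCwsIAw8PDAMTExADFxcUAxsbGAMfHxwDIyMgAycnJAMrKygDLy8sAzMzMAM3NzQDOzs4Az8/PANDQ0ADR0dEA0tLSANPT0wDU1NQA1dXVANbW1gDX19cA2NjYANnZ2QDa2toA29vbANzc3ADd3d0A3t7eAN/f3wDg4OAA4eHhAOLi4gDj4+MA5OTkAOXl5QDm5uYA5+fnAOjo6ADp6ekA6urqAOvr6wDs7OwA7e3tAO7u7gDv7+8A8PDwAPHx8QDy8vIA8/PzAPT09AD19fUA9vb2APf39wD4+PgA+fn5APr6+gD7+/sA/Pz8AP39/QD+/v4A////AJSooKCQjIx4fIx8bICgsKCcqKSwuLzErLzIoGBMTHCcjIyUsMjY0LjM0Jw4JDBEbGB0pMTY4My0wMCELCQwUFBwdLzc5ODIsKiMZDgoLFBkVHSw2ODUwKiQeFg0LDRQWEBcnMjY0LSgmIRYMDhUZFhIUHSsuLCwsKyUbFRkbGhcVFBohHxUTGiIoJSEmJh4YHBkZHRkOCgwaICUlLS8kHSkkHhoSCwUGFSAmKC0zLisrJx8VCAMCCBghKSwvNTAvHh8eFg0HDBcdIicpMjsvJx4aGhkSEB0hISIkKDE6NSskIyMdEhEZHB0eHiY1OjcwIyMlIhkWFRUZGxodMDc1Lg="/>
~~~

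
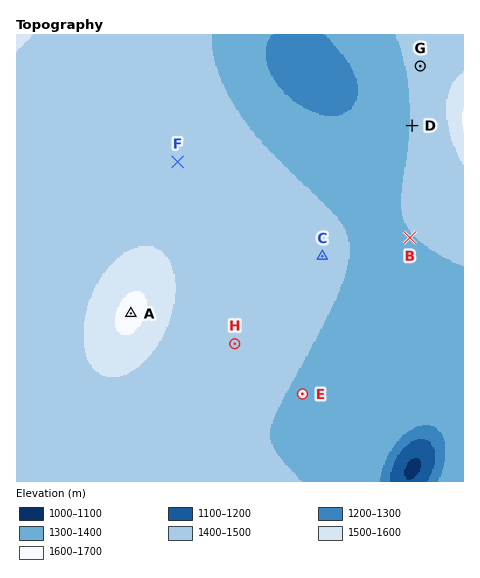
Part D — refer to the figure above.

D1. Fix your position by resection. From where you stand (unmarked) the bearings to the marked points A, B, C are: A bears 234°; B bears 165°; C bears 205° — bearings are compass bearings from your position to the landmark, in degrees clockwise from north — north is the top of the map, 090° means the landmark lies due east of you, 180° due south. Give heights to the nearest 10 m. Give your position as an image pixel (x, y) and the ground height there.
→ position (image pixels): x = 381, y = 131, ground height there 1360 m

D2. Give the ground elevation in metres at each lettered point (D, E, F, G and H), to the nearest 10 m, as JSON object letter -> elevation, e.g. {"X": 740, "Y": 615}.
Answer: {"D": 1400, "E": 1400, "F": 1440, "G": 1420, "H": 1420}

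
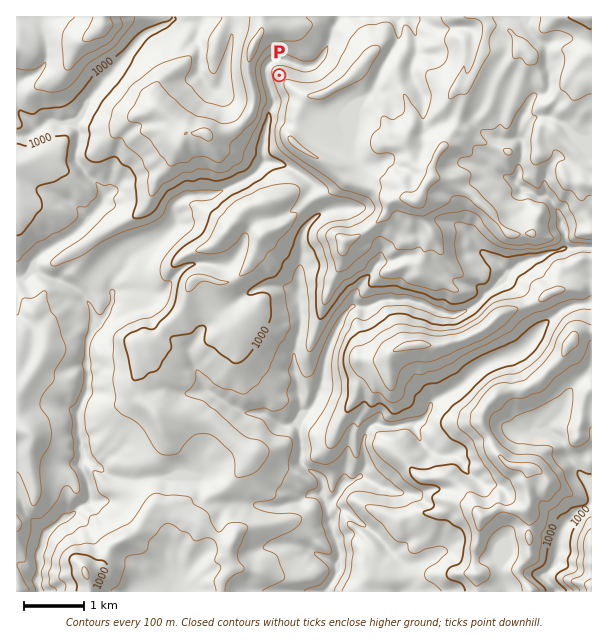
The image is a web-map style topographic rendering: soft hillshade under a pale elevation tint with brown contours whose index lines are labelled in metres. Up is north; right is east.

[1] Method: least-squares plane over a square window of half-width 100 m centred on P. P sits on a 19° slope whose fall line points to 290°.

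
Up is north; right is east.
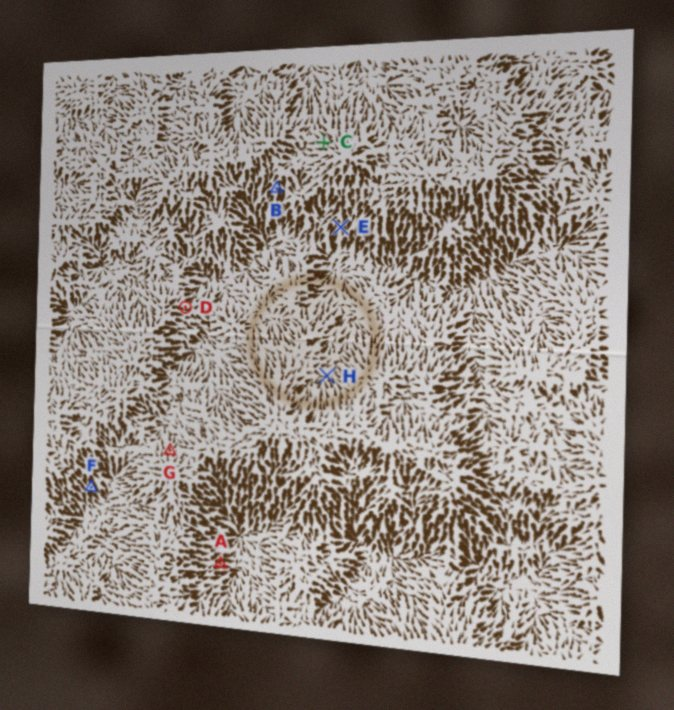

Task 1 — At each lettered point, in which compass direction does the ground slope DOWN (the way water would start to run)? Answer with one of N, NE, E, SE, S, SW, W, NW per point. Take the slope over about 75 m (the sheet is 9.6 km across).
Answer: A E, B S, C W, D E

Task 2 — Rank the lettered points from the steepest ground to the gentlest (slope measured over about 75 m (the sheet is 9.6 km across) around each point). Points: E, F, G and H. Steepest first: E F G H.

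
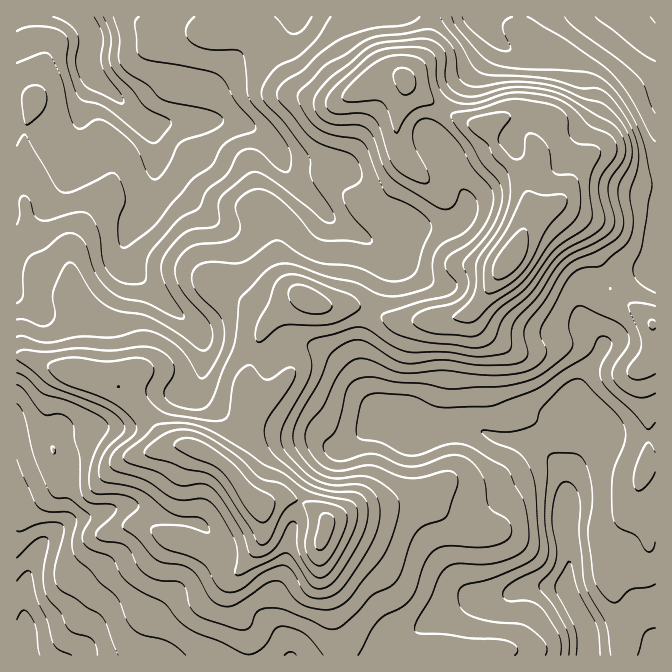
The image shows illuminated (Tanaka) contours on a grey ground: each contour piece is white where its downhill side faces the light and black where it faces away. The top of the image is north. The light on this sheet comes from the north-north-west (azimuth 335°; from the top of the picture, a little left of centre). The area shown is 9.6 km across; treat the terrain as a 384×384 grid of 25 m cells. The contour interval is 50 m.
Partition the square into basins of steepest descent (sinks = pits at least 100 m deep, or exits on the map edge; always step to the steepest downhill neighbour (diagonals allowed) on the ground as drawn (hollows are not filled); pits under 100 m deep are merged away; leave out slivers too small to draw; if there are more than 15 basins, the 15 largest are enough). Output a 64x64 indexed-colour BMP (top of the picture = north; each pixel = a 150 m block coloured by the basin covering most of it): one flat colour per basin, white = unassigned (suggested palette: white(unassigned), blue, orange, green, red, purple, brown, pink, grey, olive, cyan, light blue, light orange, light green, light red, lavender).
<image width="64" height="64" href="data:image/bmp;base64,Qk12CAAAAAAAAHYAAAAoAAAAQAAAAEAAAAABAAQAAAAAAAAIAAATCwAAEwsAABAAAAAAAAAA////ALR3HwAOf/8ALKAsACgn1gC9Z5QAS1aMAMJ34wB/f38AIr28AM++FwDox64AeLv/AIrfmACWmP8A1bDFADMzMzMzMzMzMzMzMzMzMzMyIiIiIiIiIiIiIiIiIiIiMzMzMzMzMzMzMzMzMzMzMyIiIiIiIiIiIiIiIiIiIiIzMzMzMzMzMzMzMzMzMzMzIiIiIiIiIiIiIiIiIiIiIjMzMzMzMzMzMzMzMzMzMzMiIiIiIiIiIiIiIiIiIiIiMzMzMzMzMzMzMzMzMzMzMyIiIiIiIiIiIiIiIiIiIiIzMzMzMzMzMzMzMzMzMzMyIiIiIiIiIiIiIiIiIiIiIjMzMzMzMzMzMzMzMzMzMzIiIiIiIiIiIiIiIiIiIiIiMzMzMzMzMzMzMzMzMzMzMiIiIiIiIiIiIiIiIiIiIiIzMzMzMzMzMzMzMTMzMzMiIiIiIiIiIiIiIiIiIiIiIjMzMzMzMzMzMzMREzMzMyIiIiIiIiIiIiIiIiIiIiIiMzMzMzMzMzMzMRERMzMzIiIiIiIiIiIiIiIiIiIiIiIzMzMzMzMzMzERERETMzMyIiIiIiIiIiIiIiIiIiIiIjMzMzMzMzMzMRERERMzMzIiIiIiIiIiIiIiIiIiIiIiMzMzMzMzMzMxEREREzMzMiIiIiIiIiIiIiIiIiIiIiIzMzMzMzMzMzERERETMzMiIiIiIiIiIiIiIiIiIiIiIjMzMzMzMzMzMRERESIzIiIiIiIiIiIiIiIiIiIiIiIiMzMzMzMzMzMxERESIiIiIiIiIiIiIiIiIiIiIiIiIiIzMzMzMzMzMzERESIiIiIiIiIiIiIiIiIiIiIiIiIiIjMzMzMzMzMzMRERIiIiIiIiIiIiIiIiIiIiIiIiIiIiMzMzMzMzMzMxEREiIiIiIiIiIiIiIiIiIiIiIiIiIiIzMzMzMiIiMzMRERIiIiIiIiIiIiIiIiIiIiIiIiIiIjMzIzMiIiIhEREREiIiIiIiIiIiIiIiIiIiIiIiIiIiMzIiIiIiIhERERERIiIiIiIiIiIiIiIiIiIiIiIiIiIzMiIiIiIhEREREREiIiIiIiIiIiIiIiIiIiIiIiIiIjMyIiIiIiERERERESIiIiIiIiIiIiIiIiIiIiIiIiIiMzIiIiIiEREREREREiIiIiIiIiIiIiIiIiIiIiIiIiIzMyIiIiERERERERIiIiIiIiIiIiIiIiIiIiIiIiIiIjMzIiIhEREREREREiIiIiIiIiIiIiIiIiIiIiIiIiIiMzMxERERERERERESIiIiIiIiIiIiIiIiIiIiIiIiIiIzEREREREREREREREiIiIiIiIiIiIiIiIiIiIiIiIiIhERERERERERERERESIiIiIiIiIiIiIiIiIiIiIiIiIiERERERERERERERERIiIiIiIiIiIiIiIiIiIiIiIiIiIRERERERERERERERESIiIiIiIiIiIiIiIiIiIiIiIiIhERERERERERERERERIiIiIiIiIRIiIiIiIiIiIiIiIkERERERERERERERERERIiIiIhEREREREiIiIiIiIiIkQRERERERERERERERERESERERERERERERIiIiIiIiIkRBEREREREREREREREREREREREREREREREiIiIiIiIkREERERERERERERERERERERERERERERERERIiIiIiIkREQREREREREREREREREREREREREREREREREiIiIiIiRERBERERERERERERERERERERERERERERERERIiIiIiREREERERERERERERERERERERERERERERERERESIiIiJEREQRERERERERERERERERERERERERERERERERIiIiJERERBERERERERERERERERERERERERERERERERESIiIkREREERERERERERERERERERERERERERERERERERIiIkREREQREREREREREREREREREREREREREREREREREUIkRERERBEREREREREREREREREREREREREREREREREUREREREREERERERERERERERERERERERERERERERERERREREREREQREREREREREREREREREREREREREREREREREURERERERBERERERERERERERERERERERERERERERERERREREREREERERERERERERERERERERERERERERERERERFEREREREQREREREREREREREREREREREREREREREREREURERERERBERERERERERERERERERERERERERERERERERREREREREERERERERERERERERERERERERERERERERERREREREREQRERERERERERERERERERERERERERERFEQRRERERERERBERERERERERERERERERERERERERERREREREREREREREEREREREREREREREREREREREREREUREREREREREREREQREREREREREREREREREREREREREURERERERERERERERBEREREREREREREREREREREREREUREREREREREREREREERERERERERERERERERERERERERFEREREREREREREREQREREREREREREREREREREREREREURERERERERERERERBERERERERERERERERERERERERERFEREREREREREREREEREREREREREREREREREREREREREUREREREREREREREQRERERERERERERERERERERERERERRERERERERERERERBEREREREREREREREREREREREREREURERERERERERERE"/>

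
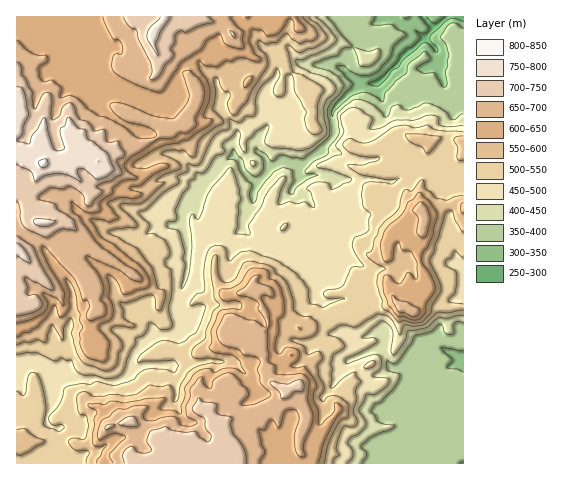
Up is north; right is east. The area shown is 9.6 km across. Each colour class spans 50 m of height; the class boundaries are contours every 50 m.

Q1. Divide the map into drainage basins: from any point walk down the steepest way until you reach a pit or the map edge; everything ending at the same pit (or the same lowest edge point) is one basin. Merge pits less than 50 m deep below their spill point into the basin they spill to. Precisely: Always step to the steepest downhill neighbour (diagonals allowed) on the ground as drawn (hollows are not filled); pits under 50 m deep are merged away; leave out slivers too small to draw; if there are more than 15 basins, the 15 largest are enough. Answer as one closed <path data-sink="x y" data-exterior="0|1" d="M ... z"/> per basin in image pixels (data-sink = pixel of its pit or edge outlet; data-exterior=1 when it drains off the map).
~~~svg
<path data-sink="463 17" data-exterior="1" d="M463 16l-447 1 1 447 297-1-2-6-10-2-2-4 1-14 7-16 0-8-7-15-1-12-16 3-13-7-7-15-1-12-15-7-13-13 14-4 11 0 8-5-1-11-14-24 2-2 12 1 5 4 8 19 22 17 24-7 7-9 7-3 10 4 11 0 32-13 19 10 6-5 12-20-12-28 0-13 4-7 2-24 28-11 12 2z"/><path data-sink="463 362" data-exterior="1" d="M265 289l-12 2 14 24 1 11-8 5-11 0-14 4 13 13 15 7 1 12 7 15 13 7 16-3 1 12 7 15 0 8-8 20 0 10 2 4 10 2 2 7 150-1-1-155-18 1-13-6-7-7-12 16-20-10-32 13-11 0-8-4-7 1-9 11-24 7-22-17-8-19z"/><path data-sink="463 286" data-exterior="1" d="M461 204l-19 2-18 9-2 24-4 7 2 18 10 23-4 10 6 6 13 6 19-2 0-100z"/>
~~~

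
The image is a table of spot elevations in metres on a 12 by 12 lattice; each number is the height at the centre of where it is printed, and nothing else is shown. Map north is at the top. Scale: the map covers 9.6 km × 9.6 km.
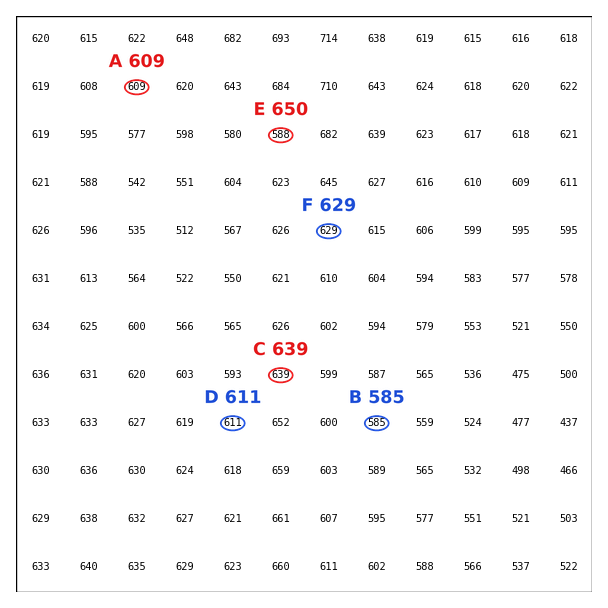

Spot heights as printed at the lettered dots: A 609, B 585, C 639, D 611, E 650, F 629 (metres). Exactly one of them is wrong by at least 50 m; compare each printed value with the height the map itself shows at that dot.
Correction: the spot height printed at E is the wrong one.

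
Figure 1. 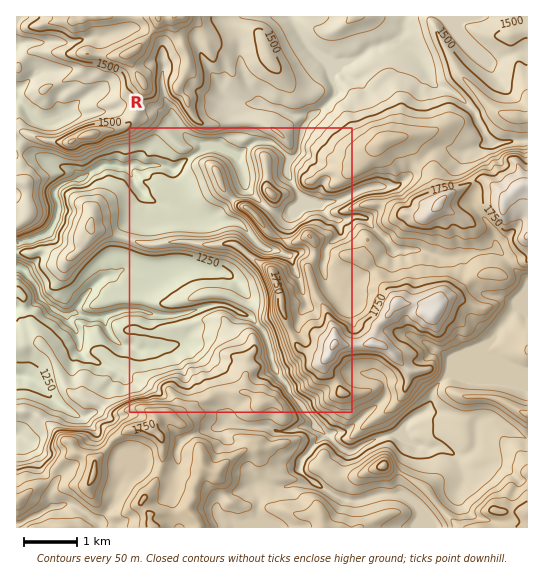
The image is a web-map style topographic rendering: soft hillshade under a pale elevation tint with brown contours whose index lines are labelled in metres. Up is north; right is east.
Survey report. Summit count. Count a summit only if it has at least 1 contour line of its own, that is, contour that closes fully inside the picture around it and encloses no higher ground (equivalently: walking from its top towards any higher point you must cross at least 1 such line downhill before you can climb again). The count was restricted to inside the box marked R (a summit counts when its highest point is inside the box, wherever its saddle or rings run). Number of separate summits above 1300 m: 8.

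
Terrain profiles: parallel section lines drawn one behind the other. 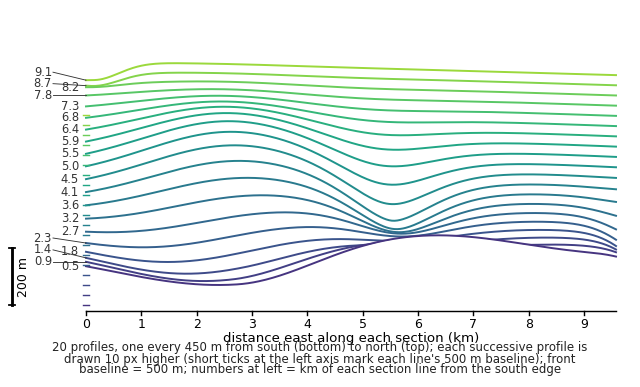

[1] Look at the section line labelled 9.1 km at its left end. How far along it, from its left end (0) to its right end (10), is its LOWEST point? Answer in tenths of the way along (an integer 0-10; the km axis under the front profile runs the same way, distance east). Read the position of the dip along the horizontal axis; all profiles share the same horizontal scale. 0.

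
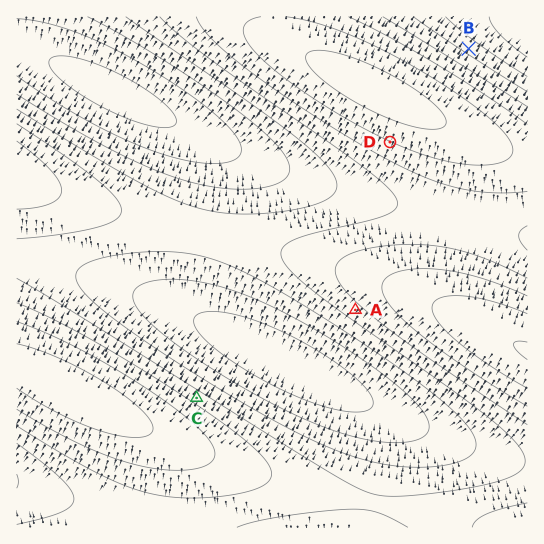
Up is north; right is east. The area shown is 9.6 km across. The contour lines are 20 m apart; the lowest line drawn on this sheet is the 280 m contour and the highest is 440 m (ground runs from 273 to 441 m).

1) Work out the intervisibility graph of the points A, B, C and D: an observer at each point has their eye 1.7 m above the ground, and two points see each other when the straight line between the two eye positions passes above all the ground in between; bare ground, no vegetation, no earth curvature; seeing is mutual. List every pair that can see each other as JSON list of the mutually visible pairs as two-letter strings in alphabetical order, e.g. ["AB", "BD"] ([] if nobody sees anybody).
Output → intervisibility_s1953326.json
["AC", "CD"]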